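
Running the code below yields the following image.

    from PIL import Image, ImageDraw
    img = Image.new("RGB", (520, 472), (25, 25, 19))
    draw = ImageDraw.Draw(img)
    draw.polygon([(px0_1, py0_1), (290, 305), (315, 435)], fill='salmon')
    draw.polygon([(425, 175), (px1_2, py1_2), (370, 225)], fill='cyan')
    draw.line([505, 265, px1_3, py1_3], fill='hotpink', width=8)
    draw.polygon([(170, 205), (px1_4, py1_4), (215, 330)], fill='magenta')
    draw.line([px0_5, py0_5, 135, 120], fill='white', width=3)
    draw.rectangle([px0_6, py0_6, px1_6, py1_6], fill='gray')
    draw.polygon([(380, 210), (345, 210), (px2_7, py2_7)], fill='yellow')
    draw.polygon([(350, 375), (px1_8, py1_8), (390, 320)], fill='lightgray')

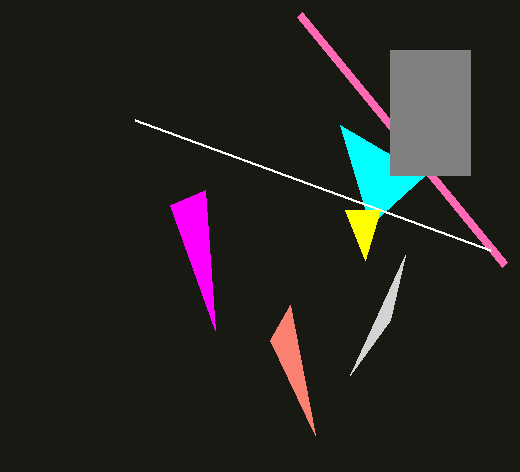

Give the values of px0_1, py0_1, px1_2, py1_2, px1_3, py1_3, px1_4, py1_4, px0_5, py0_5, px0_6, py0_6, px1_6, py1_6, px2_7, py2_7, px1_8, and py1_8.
px0_1 = 270
py0_1 = 340
px1_2 = 340
py1_2 = 125
px1_3 = 300
py1_3 = 15
px1_4 = 205
py1_4 = 190
px0_5 = 490
py0_5 = 250
px0_6 = 390
py0_6 = 50
px1_6 = 470
py1_6 = 175
px2_7 = 365
py2_7 = 260
px1_8 = 405
py1_8 = 255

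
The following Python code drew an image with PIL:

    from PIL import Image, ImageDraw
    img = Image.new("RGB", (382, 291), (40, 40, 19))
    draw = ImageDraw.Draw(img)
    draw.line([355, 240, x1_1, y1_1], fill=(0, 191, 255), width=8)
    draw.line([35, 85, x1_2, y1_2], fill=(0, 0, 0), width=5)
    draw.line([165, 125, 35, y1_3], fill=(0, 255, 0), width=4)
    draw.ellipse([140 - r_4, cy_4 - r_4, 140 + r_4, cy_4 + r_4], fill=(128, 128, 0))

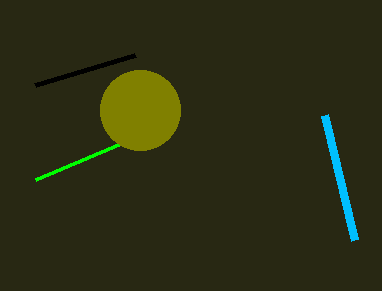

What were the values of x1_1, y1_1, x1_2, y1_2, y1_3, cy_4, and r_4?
x1_1 = 325, y1_1 = 115, x1_2 = 135, y1_2 = 55, y1_3 = 180, cy_4 = 110, r_4 = 40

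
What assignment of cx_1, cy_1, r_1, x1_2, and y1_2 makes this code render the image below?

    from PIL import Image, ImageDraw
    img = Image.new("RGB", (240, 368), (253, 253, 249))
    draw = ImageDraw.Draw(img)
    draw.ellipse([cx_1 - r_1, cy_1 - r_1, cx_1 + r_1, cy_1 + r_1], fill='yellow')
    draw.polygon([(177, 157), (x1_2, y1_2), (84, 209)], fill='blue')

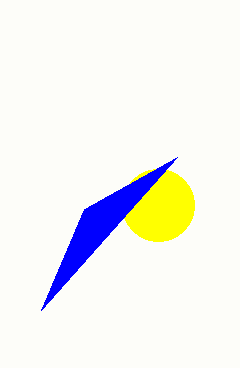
cx_1 = 158; cy_1 = 205; r_1 = 36; x1_2 = 41; y1_2 = 310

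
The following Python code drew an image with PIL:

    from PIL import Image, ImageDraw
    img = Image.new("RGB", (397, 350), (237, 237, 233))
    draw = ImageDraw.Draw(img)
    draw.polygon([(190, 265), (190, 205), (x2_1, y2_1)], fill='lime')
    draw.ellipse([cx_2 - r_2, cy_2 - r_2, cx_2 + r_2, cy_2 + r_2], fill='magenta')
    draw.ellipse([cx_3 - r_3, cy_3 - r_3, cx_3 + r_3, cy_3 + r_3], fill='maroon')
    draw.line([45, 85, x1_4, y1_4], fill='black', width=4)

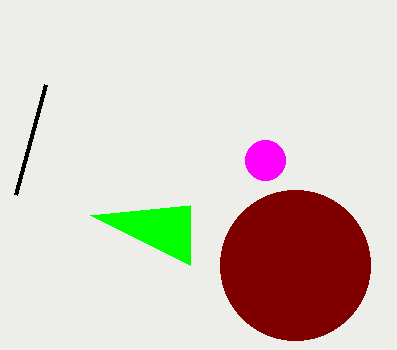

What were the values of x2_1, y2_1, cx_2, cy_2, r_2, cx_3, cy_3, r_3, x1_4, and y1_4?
x2_1 = 90
y2_1 = 215
cx_2 = 265
cy_2 = 160
r_2 = 20
cx_3 = 295
cy_3 = 265
r_3 = 75
x1_4 = 15
y1_4 = 195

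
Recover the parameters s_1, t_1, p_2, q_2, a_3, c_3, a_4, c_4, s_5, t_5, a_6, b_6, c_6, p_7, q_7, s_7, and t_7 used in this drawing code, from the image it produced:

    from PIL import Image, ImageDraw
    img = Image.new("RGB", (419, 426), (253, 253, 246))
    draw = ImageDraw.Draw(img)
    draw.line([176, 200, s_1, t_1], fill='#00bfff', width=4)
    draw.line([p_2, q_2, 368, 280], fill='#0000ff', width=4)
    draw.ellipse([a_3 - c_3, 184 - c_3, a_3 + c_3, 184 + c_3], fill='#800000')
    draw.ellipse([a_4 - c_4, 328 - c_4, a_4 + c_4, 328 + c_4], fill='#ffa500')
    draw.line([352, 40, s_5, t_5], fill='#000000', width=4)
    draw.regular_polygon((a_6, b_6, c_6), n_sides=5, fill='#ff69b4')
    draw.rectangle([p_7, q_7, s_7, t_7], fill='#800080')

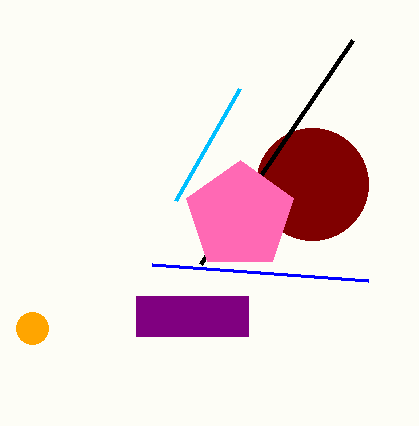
s_1 = 240
t_1 = 88
p_2 = 152
q_2 = 264
a_3 = 312
c_3 = 56
a_4 = 32
c_4 = 16
s_5 = 200
t_5 = 264
a_6 = 240
b_6 = 216
c_6 = 56
p_7 = 136
q_7 = 296
s_7 = 248
t_7 = 336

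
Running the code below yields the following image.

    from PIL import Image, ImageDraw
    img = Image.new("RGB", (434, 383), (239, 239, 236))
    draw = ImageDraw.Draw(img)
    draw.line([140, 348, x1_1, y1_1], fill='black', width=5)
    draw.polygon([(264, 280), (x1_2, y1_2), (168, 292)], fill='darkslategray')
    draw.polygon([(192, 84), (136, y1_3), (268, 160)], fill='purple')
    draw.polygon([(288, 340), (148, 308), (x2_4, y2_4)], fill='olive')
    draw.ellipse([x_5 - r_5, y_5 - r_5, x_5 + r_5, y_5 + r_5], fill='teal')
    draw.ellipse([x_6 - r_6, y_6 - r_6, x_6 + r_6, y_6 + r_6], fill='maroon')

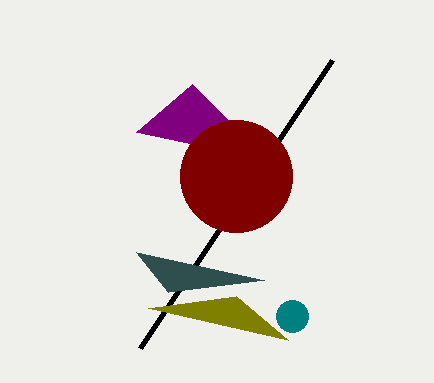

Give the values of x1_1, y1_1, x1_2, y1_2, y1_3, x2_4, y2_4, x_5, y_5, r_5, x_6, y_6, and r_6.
x1_1 = 332
y1_1 = 60
x1_2 = 136
y1_2 = 252
y1_3 = 132
x2_4 = 236
y2_4 = 296
x_5 = 292
y_5 = 316
r_5 = 16
x_6 = 236
y_6 = 176
r_6 = 56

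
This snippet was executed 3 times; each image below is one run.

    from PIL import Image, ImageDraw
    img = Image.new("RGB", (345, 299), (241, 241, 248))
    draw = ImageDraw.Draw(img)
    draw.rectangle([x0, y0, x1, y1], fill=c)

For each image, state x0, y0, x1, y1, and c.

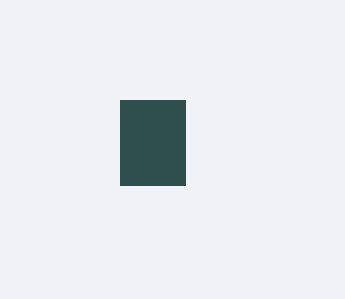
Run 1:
x0 = 120
y0 = 100
x1 = 185
y1 = 185
c = 'darkslategray'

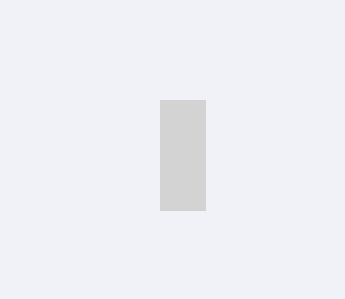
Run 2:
x0 = 160
y0 = 100
x1 = 205
y1 = 210
c = 'lightgray'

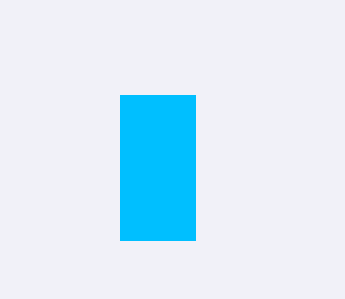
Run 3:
x0 = 120; y0 = 95; x1 = 195; y1 = 240; c = 'deepskyblue'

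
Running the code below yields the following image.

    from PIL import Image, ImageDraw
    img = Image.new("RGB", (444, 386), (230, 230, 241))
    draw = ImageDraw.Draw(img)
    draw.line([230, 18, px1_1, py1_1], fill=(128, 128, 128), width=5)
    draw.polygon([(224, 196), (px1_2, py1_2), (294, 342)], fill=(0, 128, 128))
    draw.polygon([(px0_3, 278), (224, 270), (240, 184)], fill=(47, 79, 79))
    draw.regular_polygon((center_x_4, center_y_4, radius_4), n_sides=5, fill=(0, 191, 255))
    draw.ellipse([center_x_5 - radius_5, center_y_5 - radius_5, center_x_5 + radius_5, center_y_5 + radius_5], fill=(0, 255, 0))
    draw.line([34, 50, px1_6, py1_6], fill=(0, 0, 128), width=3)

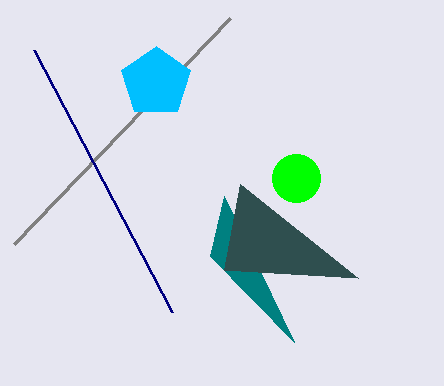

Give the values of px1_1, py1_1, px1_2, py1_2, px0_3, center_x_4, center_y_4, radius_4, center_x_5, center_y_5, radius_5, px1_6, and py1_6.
px1_1 = 14, py1_1 = 244, px1_2 = 210, py1_2 = 256, px0_3 = 358, center_x_4 = 156, center_y_4 = 82, radius_4 = 36, center_x_5 = 296, center_y_5 = 178, radius_5 = 24, px1_6 = 172, py1_6 = 312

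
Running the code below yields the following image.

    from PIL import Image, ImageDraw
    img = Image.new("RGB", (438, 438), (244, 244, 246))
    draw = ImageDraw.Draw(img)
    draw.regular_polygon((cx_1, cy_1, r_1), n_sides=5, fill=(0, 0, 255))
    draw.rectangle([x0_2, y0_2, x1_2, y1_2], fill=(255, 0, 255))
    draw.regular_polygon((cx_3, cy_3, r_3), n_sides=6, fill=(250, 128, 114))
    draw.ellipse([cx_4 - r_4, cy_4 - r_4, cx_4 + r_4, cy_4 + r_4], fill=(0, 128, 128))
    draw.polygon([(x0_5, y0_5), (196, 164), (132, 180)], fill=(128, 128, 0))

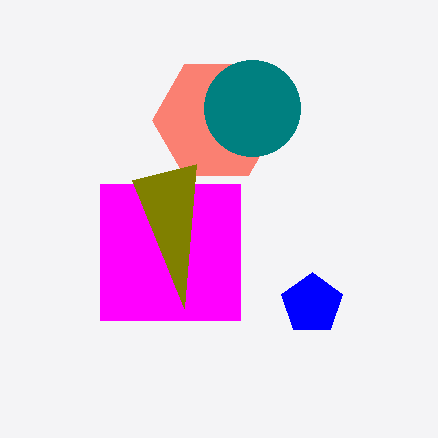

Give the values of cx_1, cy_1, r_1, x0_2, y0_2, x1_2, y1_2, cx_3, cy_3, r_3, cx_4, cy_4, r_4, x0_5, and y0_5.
cx_1 = 312
cy_1 = 304
r_1 = 32
x0_2 = 100
y0_2 = 184
x1_2 = 240
y1_2 = 320
cx_3 = 216
cy_3 = 120
r_3 = 64
cx_4 = 252
cy_4 = 108
r_4 = 48
x0_5 = 184
y0_5 = 308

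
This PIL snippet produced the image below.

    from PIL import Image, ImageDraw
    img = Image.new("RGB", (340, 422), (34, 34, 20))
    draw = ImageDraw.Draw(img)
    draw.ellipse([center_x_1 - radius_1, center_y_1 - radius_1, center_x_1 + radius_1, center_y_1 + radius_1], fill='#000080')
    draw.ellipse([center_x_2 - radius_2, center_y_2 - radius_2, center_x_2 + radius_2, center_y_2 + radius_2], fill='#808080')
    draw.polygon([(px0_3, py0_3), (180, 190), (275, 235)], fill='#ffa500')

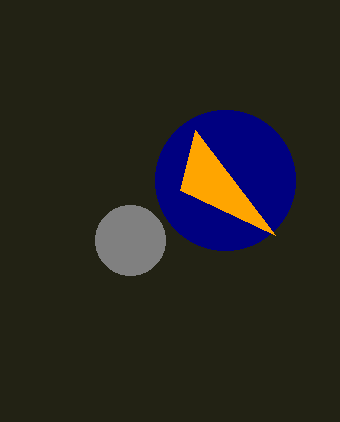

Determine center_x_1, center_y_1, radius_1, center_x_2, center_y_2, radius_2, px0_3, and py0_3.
center_x_1 = 225
center_y_1 = 180
radius_1 = 70
center_x_2 = 130
center_y_2 = 240
radius_2 = 35
px0_3 = 195
py0_3 = 130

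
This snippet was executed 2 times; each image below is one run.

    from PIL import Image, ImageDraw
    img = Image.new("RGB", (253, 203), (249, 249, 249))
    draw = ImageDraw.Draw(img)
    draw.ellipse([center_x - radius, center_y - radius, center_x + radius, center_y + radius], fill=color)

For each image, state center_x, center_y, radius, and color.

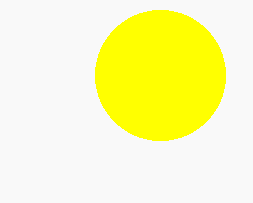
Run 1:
center_x = 160
center_y = 75
radius = 65
color = 'yellow'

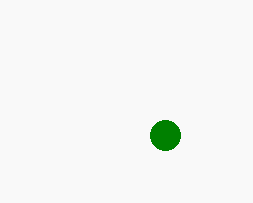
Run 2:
center_x = 165; center_y = 135; radius = 15; color = 'green'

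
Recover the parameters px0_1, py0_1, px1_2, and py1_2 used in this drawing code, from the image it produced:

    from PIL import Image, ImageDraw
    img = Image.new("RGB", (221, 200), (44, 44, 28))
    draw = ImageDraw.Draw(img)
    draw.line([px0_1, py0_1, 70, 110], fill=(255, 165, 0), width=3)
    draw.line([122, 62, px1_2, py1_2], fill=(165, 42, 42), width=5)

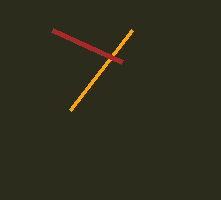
px0_1 = 132
py0_1 = 30
px1_2 = 52
py1_2 = 30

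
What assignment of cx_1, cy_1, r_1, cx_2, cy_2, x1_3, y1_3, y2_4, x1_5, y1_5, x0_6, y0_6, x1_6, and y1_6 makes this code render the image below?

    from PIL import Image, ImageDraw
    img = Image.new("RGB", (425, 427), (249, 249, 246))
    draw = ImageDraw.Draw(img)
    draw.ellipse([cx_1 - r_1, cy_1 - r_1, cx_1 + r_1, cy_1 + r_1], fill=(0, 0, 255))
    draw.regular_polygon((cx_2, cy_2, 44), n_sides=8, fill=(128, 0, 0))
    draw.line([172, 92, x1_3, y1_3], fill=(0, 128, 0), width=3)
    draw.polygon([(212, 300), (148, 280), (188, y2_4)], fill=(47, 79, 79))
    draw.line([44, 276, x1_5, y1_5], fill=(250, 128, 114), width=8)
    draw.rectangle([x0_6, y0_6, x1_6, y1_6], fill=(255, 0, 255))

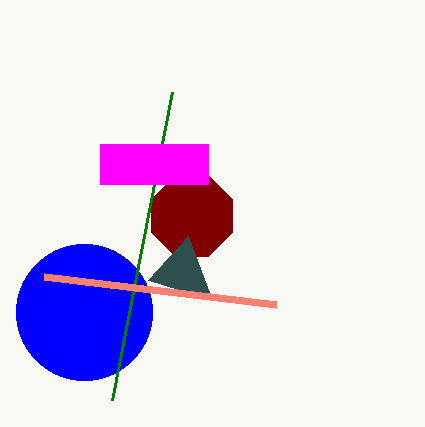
cx_1 = 84, cy_1 = 312, r_1 = 68, cx_2 = 192, cy_2 = 216, x1_3 = 112, y1_3 = 400, y2_4 = 236, x1_5 = 276, y1_5 = 304, x0_6 = 100, y0_6 = 144, x1_6 = 208, y1_6 = 184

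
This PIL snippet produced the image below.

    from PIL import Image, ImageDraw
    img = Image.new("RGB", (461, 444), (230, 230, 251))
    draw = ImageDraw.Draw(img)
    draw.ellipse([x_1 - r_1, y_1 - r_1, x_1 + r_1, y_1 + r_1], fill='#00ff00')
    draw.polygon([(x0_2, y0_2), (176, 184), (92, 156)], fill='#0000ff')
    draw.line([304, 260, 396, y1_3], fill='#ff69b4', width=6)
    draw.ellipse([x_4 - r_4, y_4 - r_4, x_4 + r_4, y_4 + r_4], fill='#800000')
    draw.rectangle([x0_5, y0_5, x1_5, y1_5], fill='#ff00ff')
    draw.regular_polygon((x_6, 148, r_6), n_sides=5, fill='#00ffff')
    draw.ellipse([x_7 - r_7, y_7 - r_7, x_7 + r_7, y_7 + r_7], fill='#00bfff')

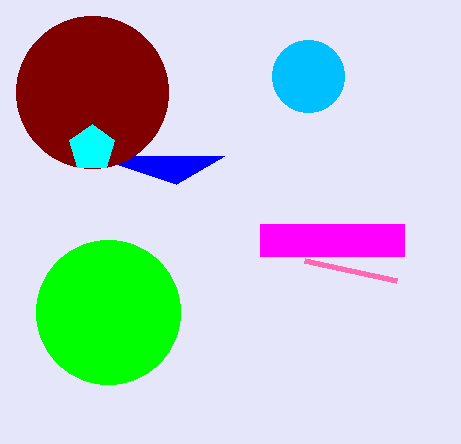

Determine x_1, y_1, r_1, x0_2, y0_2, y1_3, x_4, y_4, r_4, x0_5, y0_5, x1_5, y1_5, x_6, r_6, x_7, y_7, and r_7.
x_1 = 108, y_1 = 312, r_1 = 72, x0_2 = 224, y0_2 = 156, y1_3 = 280, x_4 = 92, y_4 = 92, r_4 = 76, x0_5 = 260, y0_5 = 224, x1_5 = 404, y1_5 = 256, x_6 = 92, r_6 = 24, x_7 = 308, y_7 = 76, r_7 = 36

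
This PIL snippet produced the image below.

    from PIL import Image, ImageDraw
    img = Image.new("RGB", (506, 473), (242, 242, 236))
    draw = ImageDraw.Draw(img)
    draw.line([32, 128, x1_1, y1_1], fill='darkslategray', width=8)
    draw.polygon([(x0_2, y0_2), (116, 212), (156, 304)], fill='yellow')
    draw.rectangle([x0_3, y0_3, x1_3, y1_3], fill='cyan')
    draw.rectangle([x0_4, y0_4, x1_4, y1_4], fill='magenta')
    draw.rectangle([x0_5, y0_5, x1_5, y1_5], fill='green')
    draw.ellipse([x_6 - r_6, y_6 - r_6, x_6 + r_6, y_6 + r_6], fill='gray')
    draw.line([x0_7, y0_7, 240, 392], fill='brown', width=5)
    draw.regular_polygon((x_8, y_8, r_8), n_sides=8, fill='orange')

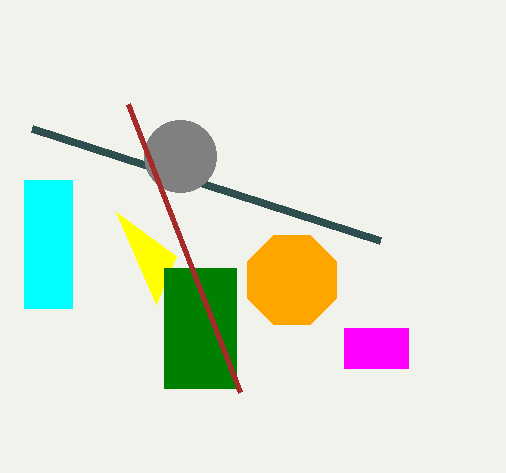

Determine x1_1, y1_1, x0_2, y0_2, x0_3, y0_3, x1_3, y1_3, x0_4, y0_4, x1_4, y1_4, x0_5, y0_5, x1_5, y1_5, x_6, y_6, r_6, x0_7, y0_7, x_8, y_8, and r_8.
x1_1 = 380
y1_1 = 240
x0_2 = 176
y0_2 = 256
x0_3 = 24
y0_3 = 180
x1_3 = 72
y1_3 = 308
x0_4 = 344
y0_4 = 328
x1_4 = 408
y1_4 = 368
x0_5 = 164
y0_5 = 268
x1_5 = 236
y1_5 = 388
x_6 = 180
y_6 = 156
r_6 = 36
x0_7 = 128
y0_7 = 104
x_8 = 292
y_8 = 280
r_8 = 48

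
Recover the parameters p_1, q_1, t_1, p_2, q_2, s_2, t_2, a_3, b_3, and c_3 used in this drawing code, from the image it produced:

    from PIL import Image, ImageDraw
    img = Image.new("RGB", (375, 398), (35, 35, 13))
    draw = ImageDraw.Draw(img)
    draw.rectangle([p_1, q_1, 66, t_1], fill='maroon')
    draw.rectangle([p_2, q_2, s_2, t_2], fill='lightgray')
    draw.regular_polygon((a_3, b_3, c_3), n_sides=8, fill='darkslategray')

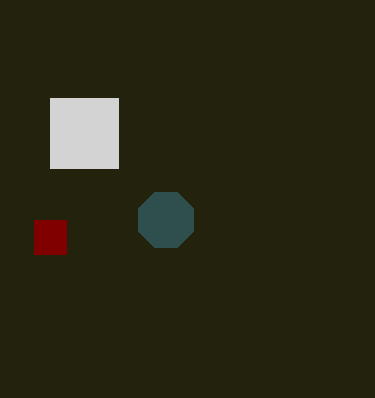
p_1 = 34; q_1 = 220; t_1 = 254; p_2 = 50; q_2 = 98; s_2 = 118; t_2 = 168; a_3 = 166; b_3 = 220; c_3 = 30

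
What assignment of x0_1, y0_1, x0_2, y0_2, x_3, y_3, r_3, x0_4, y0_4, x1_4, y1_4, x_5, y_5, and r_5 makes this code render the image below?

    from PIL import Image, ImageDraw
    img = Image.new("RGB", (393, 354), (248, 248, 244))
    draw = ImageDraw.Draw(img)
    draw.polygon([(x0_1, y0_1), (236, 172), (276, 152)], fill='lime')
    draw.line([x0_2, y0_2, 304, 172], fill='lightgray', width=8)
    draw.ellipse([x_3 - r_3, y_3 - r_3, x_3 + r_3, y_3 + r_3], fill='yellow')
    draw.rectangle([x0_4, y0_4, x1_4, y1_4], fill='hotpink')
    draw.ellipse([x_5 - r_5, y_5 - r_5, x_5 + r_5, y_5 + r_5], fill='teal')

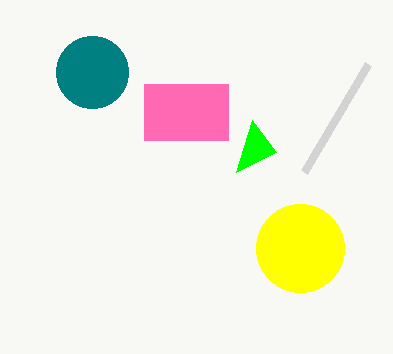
x0_1 = 252; y0_1 = 120; x0_2 = 368; y0_2 = 64; x_3 = 300; y_3 = 248; r_3 = 44; x0_4 = 144; y0_4 = 84; x1_4 = 228; y1_4 = 140; x_5 = 92; y_5 = 72; r_5 = 36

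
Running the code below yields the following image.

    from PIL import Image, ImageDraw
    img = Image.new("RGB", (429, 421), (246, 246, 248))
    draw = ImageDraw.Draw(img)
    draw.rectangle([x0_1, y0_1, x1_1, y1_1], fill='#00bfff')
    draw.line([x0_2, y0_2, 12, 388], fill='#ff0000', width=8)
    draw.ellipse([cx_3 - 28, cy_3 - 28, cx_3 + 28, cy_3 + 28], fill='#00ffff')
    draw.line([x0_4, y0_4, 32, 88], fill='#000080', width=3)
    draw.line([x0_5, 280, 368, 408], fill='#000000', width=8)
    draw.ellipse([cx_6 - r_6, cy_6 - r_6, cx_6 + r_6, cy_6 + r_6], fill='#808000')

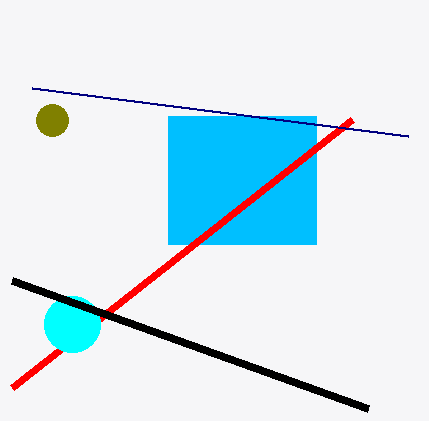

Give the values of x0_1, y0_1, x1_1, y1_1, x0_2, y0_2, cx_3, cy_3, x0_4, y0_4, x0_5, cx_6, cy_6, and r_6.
x0_1 = 168
y0_1 = 116
x1_1 = 316
y1_1 = 244
x0_2 = 352
y0_2 = 120
cx_3 = 72
cy_3 = 324
x0_4 = 408
y0_4 = 136
x0_5 = 12
cx_6 = 52
cy_6 = 120
r_6 = 16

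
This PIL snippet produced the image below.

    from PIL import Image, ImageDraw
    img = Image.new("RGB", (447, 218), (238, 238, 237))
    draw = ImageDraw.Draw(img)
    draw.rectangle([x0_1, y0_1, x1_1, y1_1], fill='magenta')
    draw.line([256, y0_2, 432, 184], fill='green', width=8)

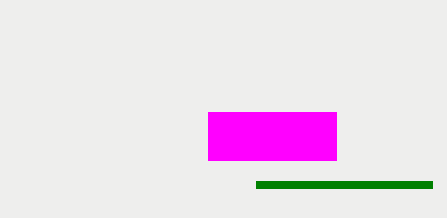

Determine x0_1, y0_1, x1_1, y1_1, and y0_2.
x0_1 = 208
y0_1 = 112
x1_1 = 336
y1_1 = 160
y0_2 = 184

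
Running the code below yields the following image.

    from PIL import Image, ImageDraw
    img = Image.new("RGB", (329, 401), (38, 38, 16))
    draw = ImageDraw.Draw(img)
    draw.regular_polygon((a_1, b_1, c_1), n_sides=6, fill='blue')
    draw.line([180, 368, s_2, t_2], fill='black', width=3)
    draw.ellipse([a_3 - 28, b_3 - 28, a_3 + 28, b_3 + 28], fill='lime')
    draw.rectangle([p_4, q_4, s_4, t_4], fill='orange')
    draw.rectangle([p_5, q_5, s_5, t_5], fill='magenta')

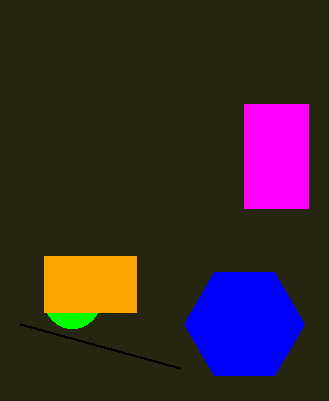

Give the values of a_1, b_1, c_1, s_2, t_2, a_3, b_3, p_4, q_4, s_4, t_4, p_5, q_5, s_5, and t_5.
a_1 = 244; b_1 = 324; c_1 = 60; s_2 = 20; t_2 = 324; a_3 = 72; b_3 = 300; p_4 = 44; q_4 = 256; s_4 = 136; t_4 = 312; p_5 = 244; q_5 = 104; s_5 = 308; t_5 = 208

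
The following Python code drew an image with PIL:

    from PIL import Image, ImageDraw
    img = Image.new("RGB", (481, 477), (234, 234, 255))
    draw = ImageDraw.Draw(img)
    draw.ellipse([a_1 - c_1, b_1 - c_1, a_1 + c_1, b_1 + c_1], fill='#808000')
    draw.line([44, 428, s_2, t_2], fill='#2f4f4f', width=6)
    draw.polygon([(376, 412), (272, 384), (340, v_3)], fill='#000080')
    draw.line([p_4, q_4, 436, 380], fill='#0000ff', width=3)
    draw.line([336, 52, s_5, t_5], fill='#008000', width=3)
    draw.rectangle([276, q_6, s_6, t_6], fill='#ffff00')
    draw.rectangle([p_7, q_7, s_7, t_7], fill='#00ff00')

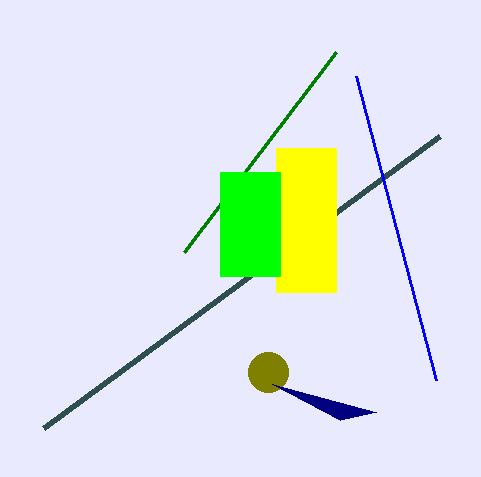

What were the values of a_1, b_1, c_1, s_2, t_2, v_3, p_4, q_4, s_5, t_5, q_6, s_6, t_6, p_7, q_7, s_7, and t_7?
a_1 = 268, b_1 = 372, c_1 = 20, s_2 = 440, t_2 = 136, v_3 = 420, p_4 = 356, q_4 = 76, s_5 = 184, t_5 = 252, q_6 = 148, s_6 = 336, t_6 = 292, p_7 = 220, q_7 = 172, s_7 = 280, t_7 = 276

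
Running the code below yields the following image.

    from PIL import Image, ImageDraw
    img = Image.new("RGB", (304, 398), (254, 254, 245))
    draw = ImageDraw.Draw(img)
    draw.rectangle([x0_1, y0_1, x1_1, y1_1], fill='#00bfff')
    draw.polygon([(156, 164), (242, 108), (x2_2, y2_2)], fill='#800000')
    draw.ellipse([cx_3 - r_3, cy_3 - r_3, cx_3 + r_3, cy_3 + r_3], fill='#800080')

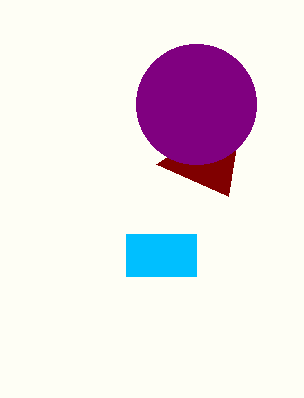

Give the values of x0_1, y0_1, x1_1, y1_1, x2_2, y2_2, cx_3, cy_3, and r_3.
x0_1 = 126
y0_1 = 234
x1_1 = 196
y1_1 = 276
x2_2 = 228
y2_2 = 196
cx_3 = 196
cy_3 = 104
r_3 = 60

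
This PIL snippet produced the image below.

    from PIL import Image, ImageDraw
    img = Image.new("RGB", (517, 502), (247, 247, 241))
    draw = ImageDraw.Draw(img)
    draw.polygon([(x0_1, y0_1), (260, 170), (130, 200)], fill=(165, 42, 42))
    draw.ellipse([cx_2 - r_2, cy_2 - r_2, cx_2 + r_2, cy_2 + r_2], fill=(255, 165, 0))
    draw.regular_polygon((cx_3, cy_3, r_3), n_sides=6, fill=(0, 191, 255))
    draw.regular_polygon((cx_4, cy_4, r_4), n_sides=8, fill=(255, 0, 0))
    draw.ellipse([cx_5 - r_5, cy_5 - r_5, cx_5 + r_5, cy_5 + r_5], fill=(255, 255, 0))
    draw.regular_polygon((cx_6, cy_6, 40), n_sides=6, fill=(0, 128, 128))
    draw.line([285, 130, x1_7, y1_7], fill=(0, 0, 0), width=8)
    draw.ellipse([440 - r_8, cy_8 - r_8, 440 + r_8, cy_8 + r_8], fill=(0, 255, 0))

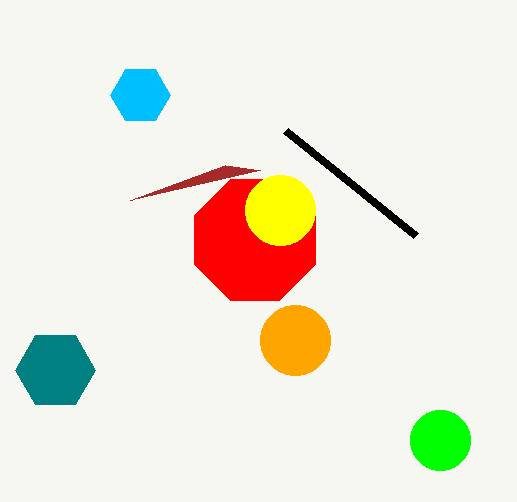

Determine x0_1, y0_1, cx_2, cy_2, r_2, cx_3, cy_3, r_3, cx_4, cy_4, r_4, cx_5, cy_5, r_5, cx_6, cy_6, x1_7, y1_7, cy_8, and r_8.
x0_1 = 225; y0_1 = 165; cx_2 = 295; cy_2 = 340; r_2 = 35; cx_3 = 140; cy_3 = 95; r_3 = 30; cx_4 = 255; cy_4 = 240; r_4 = 65; cx_5 = 280; cy_5 = 210; r_5 = 35; cx_6 = 55; cy_6 = 370; x1_7 = 415; y1_7 = 235; cy_8 = 440; r_8 = 30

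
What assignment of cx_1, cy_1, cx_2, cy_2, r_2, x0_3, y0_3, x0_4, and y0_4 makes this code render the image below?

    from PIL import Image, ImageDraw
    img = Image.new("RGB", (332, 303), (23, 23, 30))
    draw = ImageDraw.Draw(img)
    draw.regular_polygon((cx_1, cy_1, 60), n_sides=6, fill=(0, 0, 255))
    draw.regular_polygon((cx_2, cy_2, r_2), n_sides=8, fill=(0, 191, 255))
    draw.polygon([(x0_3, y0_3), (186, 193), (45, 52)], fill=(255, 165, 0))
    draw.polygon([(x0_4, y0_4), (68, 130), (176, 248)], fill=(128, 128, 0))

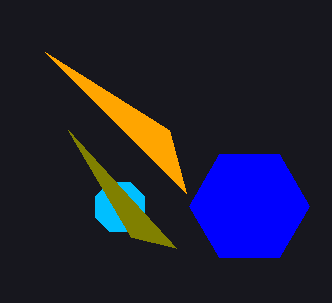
cx_1 = 249; cy_1 = 206; cx_2 = 120; cy_2 = 207; r_2 = 27; x0_3 = 169; y0_3 = 130; x0_4 = 131; y0_4 = 237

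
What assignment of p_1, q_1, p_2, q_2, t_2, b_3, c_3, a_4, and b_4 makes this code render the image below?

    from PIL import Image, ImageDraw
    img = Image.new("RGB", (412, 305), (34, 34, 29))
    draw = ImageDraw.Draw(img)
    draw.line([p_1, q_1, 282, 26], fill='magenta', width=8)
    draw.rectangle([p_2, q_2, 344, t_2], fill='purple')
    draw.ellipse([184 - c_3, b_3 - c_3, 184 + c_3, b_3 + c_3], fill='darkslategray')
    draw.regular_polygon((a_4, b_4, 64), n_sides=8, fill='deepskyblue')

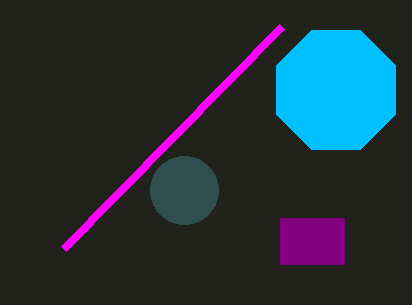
p_1 = 64
q_1 = 248
p_2 = 280
q_2 = 218
t_2 = 264
b_3 = 190
c_3 = 34
a_4 = 336
b_4 = 90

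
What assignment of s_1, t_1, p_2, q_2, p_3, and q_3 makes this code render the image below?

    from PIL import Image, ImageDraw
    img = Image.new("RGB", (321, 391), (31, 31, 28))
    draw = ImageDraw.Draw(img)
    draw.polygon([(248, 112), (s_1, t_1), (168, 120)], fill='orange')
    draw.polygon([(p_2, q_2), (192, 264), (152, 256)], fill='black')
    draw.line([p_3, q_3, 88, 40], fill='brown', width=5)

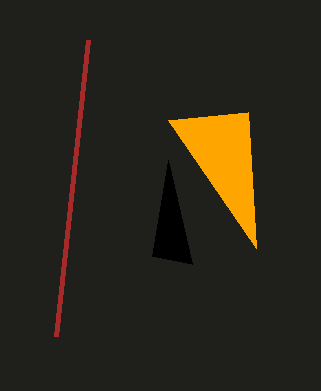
s_1 = 256; t_1 = 248; p_2 = 168; q_2 = 160; p_3 = 56; q_3 = 336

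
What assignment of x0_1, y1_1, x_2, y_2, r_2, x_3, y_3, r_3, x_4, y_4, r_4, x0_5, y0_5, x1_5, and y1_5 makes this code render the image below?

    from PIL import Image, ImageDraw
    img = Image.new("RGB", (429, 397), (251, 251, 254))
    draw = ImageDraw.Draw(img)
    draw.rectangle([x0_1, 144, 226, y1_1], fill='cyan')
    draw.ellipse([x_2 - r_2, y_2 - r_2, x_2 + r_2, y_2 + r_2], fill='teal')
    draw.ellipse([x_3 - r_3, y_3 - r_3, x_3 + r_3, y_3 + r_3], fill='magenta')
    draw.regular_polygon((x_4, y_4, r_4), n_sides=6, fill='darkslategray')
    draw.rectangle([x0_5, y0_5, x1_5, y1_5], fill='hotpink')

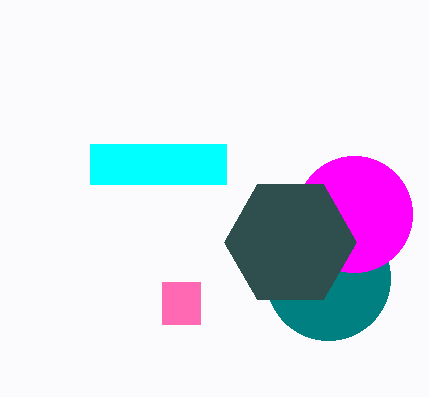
x0_1 = 90; y1_1 = 184; x_2 = 328; y_2 = 278; r_2 = 62; x_3 = 354; y_3 = 214; r_3 = 58; x_4 = 290; y_4 = 242; r_4 = 66; x0_5 = 162; y0_5 = 282; x1_5 = 200; y1_5 = 324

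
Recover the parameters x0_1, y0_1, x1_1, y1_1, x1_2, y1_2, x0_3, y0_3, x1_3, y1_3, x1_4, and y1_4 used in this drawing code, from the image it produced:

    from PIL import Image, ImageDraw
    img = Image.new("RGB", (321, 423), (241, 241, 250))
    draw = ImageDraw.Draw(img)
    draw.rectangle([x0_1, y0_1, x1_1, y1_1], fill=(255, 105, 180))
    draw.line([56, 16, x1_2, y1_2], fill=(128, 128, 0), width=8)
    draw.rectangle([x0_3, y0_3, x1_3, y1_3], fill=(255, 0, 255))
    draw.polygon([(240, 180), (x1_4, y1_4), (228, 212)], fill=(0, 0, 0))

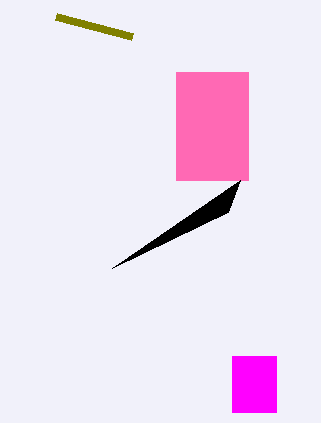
x0_1 = 176, y0_1 = 72, x1_1 = 248, y1_1 = 180, x1_2 = 132, y1_2 = 36, x0_3 = 232, y0_3 = 356, x1_3 = 276, y1_3 = 412, x1_4 = 112, y1_4 = 268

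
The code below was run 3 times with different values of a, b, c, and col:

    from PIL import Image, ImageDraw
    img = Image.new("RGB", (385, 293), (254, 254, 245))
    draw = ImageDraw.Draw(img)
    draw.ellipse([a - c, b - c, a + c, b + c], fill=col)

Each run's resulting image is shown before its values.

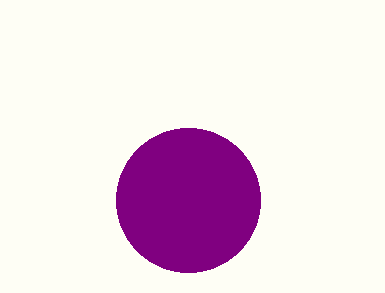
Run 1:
a = 188; b = 200; c = 72; col = 'purple'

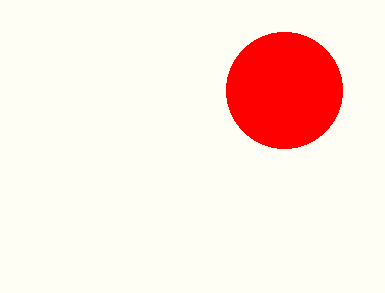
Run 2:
a = 284, b = 90, c = 58, col = 'red'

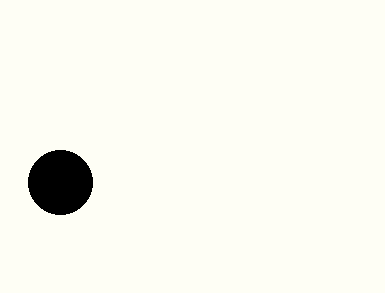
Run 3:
a = 60, b = 182, c = 32, col = 'black'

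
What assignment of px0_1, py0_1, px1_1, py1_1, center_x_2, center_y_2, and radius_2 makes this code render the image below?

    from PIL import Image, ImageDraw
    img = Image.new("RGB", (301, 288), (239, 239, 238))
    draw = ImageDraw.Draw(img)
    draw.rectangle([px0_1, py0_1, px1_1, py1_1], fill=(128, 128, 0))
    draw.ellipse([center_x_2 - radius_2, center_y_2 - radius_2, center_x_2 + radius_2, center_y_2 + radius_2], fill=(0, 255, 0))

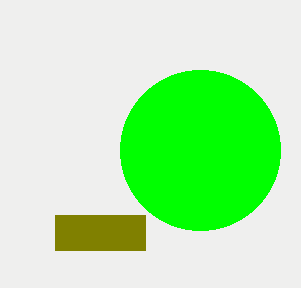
px0_1 = 55, py0_1 = 215, px1_1 = 145, py1_1 = 250, center_x_2 = 200, center_y_2 = 150, radius_2 = 80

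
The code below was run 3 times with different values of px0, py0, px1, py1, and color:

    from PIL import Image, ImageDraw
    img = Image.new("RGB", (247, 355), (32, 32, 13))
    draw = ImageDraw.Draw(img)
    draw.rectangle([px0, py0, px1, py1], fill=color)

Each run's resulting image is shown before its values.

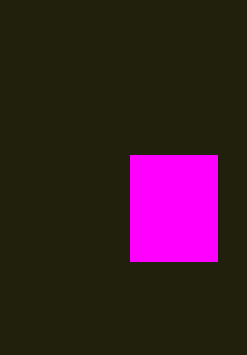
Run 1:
px0 = 130
py0 = 155
px1 = 217
py1 = 261
color = 'magenta'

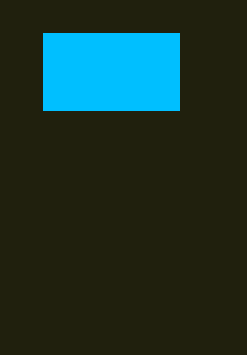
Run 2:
px0 = 43; py0 = 33; px1 = 179; py1 = 110; color = 'deepskyblue'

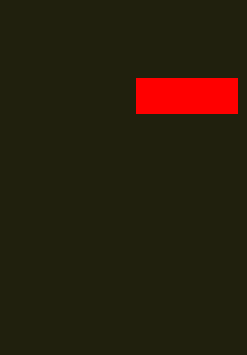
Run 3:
px0 = 136
py0 = 78
px1 = 237
py1 = 113
color = 'red'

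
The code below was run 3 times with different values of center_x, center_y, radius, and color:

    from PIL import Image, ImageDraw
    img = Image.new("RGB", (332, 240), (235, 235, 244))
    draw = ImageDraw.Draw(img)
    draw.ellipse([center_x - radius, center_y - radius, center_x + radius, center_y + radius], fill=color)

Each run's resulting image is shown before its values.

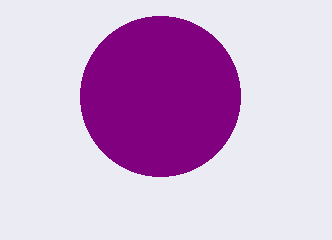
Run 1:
center_x = 160
center_y = 96
radius = 80
color = 'purple'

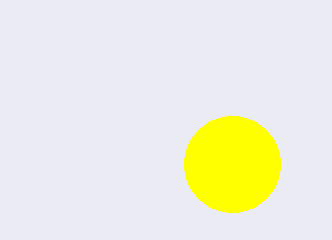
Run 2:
center_x = 232; center_y = 164; radius = 48; color = 'yellow'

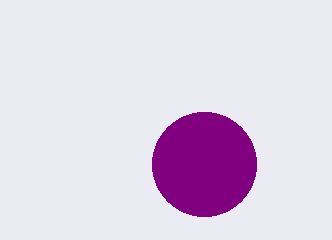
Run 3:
center_x = 204
center_y = 164
radius = 52
color = 'purple'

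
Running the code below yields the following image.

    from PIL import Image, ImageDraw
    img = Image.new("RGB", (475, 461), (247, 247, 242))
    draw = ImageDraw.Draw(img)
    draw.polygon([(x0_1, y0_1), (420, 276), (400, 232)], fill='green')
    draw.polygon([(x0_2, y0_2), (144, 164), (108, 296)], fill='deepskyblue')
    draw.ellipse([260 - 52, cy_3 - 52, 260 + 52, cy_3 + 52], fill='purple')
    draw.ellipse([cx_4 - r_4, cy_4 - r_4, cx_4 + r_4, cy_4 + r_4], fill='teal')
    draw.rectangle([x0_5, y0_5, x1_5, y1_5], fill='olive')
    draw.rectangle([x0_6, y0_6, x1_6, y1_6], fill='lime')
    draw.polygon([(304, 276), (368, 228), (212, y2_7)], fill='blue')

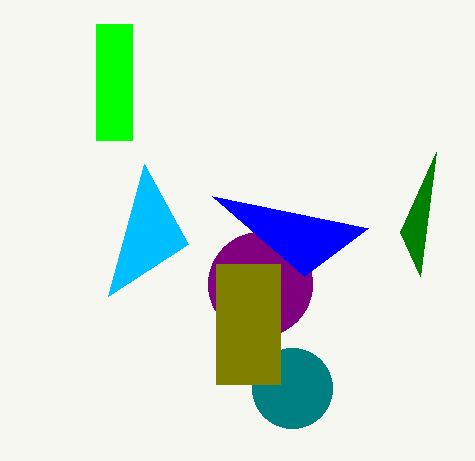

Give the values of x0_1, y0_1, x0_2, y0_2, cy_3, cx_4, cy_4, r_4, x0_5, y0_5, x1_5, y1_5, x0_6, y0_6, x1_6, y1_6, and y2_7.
x0_1 = 436
y0_1 = 152
x0_2 = 188
y0_2 = 244
cy_3 = 284
cx_4 = 292
cy_4 = 388
r_4 = 40
x0_5 = 216
y0_5 = 264
x1_5 = 280
y1_5 = 384
x0_6 = 96
y0_6 = 24
x1_6 = 132
y1_6 = 140
y2_7 = 196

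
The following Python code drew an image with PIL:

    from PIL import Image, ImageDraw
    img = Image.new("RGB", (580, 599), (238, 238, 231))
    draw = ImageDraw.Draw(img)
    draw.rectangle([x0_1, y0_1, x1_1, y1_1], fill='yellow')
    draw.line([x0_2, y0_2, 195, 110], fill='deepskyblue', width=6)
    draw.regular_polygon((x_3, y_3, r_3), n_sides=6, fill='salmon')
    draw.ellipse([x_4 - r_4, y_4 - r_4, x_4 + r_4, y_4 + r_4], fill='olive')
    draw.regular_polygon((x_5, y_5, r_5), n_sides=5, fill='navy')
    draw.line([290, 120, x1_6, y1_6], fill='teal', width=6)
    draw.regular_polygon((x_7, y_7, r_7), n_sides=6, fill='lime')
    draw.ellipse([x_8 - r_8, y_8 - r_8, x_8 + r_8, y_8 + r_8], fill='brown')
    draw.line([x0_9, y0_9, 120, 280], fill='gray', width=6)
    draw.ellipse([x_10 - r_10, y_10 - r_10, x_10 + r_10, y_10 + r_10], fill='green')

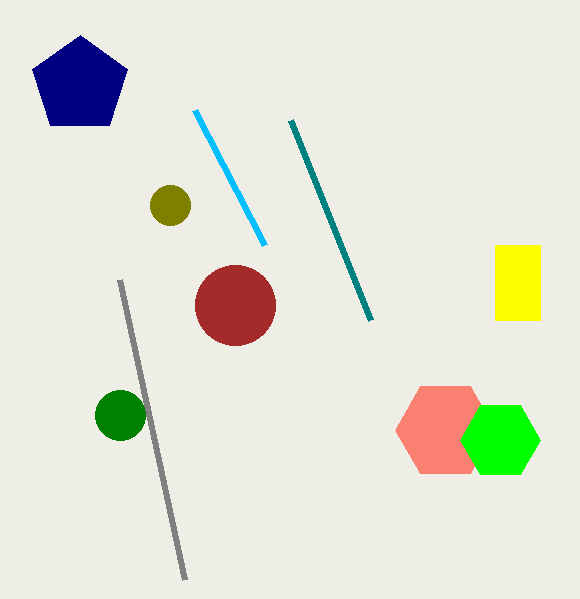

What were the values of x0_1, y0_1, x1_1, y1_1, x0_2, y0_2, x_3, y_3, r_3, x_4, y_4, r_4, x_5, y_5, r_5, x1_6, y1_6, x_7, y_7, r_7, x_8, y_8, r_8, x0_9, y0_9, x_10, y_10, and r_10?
x0_1 = 495; y0_1 = 245; x1_1 = 540; y1_1 = 320; x0_2 = 265; y0_2 = 245; x_3 = 445; y_3 = 430; r_3 = 50; x_4 = 170; y_4 = 205; r_4 = 20; x_5 = 80; y_5 = 85; r_5 = 50; x1_6 = 370; y1_6 = 320; x_7 = 500; y_7 = 440; r_7 = 40; x_8 = 235; y_8 = 305; r_8 = 40; x0_9 = 185; y0_9 = 580; x_10 = 120; y_10 = 415; r_10 = 25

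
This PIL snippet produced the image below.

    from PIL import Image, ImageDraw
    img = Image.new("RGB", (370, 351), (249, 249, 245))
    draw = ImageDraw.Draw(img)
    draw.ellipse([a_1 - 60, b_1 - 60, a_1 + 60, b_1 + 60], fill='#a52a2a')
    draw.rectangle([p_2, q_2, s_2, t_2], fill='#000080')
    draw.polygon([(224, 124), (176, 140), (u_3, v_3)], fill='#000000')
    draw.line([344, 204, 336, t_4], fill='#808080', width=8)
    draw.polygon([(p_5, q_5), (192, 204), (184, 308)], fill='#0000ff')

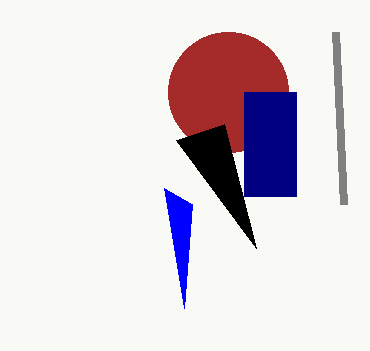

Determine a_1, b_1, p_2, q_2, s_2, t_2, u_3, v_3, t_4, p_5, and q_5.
a_1 = 228; b_1 = 92; p_2 = 244; q_2 = 92; s_2 = 296; t_2 = 196; u_3 = 256; v_3 = 248; t_4 = 32; p_5 = 164; q_5 = 188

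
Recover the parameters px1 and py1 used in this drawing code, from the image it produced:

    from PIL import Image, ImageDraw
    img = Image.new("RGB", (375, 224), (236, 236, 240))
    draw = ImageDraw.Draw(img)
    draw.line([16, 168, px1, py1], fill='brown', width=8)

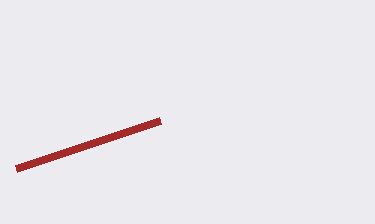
px1 = 160; py1 = 120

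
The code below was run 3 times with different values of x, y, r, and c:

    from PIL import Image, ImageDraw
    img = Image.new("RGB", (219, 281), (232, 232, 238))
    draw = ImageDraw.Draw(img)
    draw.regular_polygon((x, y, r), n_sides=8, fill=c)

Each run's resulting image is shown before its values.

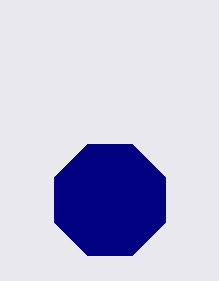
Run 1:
x = 110; y = 200; r = 60; c = 'navy'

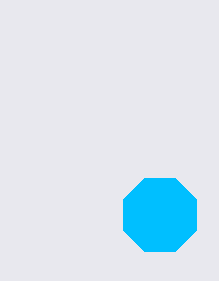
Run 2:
x = 160, y = 215, r = 40, c = 'deepskyblue'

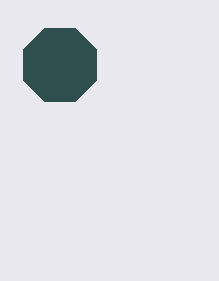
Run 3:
x = 60; y = 65; r = 40; c = 'darkslategray'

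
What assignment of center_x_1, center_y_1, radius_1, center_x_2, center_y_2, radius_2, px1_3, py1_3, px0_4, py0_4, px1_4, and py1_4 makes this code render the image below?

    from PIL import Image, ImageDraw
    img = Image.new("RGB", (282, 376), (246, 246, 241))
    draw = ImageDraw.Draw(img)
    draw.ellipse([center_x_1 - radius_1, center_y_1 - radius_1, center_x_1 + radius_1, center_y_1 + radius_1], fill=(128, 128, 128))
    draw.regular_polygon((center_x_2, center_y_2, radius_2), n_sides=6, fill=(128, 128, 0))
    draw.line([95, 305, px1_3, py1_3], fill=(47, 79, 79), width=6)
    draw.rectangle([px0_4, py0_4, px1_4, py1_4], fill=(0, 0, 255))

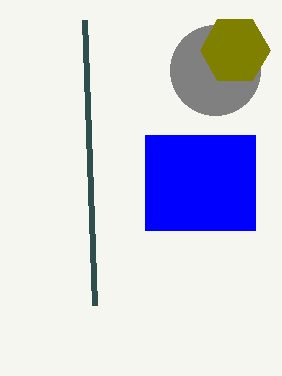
center_x_1 = 215; center_y_1 = 70; radius_1 = 45; center_x_2 = 235; center_y_2 = 50; radius_2 = 35; px1_3 = 85; py1_3 = 20; px0_4 = 145; py0_4 = 135; px1_4 = 255; py1_4 = 230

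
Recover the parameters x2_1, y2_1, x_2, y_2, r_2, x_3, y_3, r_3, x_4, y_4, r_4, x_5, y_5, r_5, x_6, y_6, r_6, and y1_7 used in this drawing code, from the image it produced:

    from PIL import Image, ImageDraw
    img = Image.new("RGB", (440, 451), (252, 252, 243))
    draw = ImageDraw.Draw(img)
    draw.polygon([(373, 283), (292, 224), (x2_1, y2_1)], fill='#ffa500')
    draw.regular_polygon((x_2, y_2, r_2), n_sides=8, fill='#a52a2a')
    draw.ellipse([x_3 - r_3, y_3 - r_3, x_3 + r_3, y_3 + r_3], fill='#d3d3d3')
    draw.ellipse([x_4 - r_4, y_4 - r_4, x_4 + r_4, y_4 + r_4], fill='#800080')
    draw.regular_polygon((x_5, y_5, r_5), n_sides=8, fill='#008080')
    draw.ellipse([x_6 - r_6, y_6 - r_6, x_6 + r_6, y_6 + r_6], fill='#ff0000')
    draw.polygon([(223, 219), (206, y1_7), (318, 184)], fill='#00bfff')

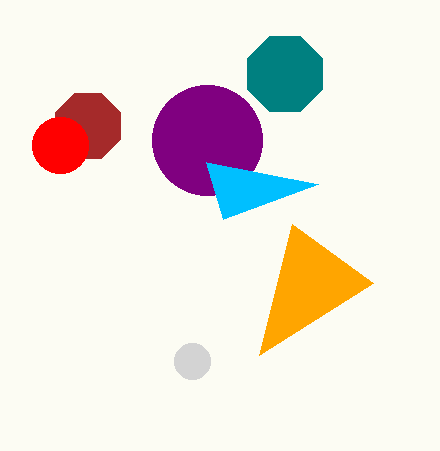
x2_1 = 259, y2_1 = 355, x_2 = 88, y_2 = 126, r_2 = 35, x_3 = 192, y_3 = 361, r_3 = 18, x_4 = 207, y_4 = 140, r_4 = 55, x_5 = 285, y_5 = 74, r_5 = 41, x_6 = 60, y_6 = 145, r_6 = 28, y1_7 = 162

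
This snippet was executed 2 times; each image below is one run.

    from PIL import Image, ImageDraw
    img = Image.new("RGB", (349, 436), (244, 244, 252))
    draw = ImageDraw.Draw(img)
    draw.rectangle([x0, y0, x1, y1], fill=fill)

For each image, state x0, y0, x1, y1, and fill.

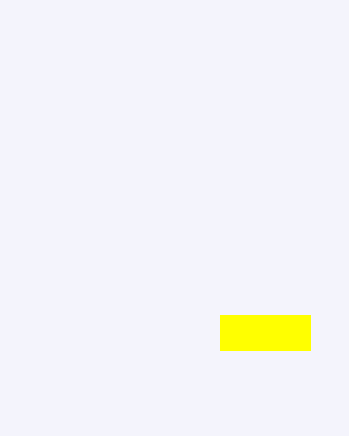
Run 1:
x0 = 220
y0 = 315
x1 = 310
y1 = 350
fill = 'yellow'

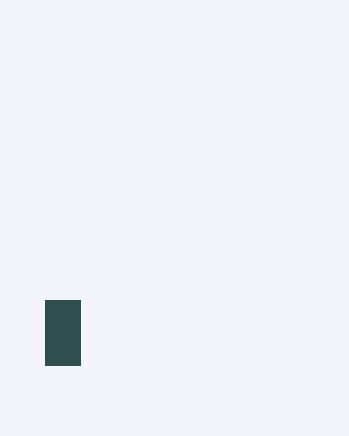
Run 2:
x0 = 45, y0 = 300, x1 = 80, y1 = 365, fill = 'darkslategray'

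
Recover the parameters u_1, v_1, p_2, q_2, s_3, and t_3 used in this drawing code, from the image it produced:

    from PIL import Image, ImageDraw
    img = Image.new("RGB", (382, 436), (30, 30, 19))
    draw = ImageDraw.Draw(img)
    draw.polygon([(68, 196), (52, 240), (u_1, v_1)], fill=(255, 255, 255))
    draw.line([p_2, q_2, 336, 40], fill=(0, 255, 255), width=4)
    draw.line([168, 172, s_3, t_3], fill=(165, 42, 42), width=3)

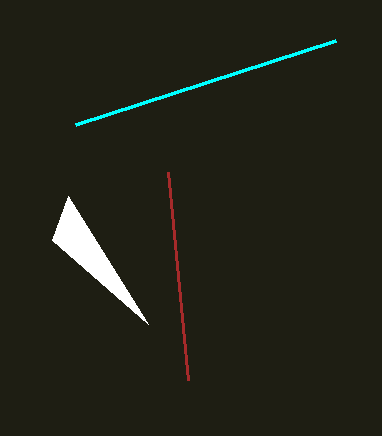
u_1 = 148; v_1 = 324; p_2 = 76; q_2 = 124; s_3 = 188; t_3 = 380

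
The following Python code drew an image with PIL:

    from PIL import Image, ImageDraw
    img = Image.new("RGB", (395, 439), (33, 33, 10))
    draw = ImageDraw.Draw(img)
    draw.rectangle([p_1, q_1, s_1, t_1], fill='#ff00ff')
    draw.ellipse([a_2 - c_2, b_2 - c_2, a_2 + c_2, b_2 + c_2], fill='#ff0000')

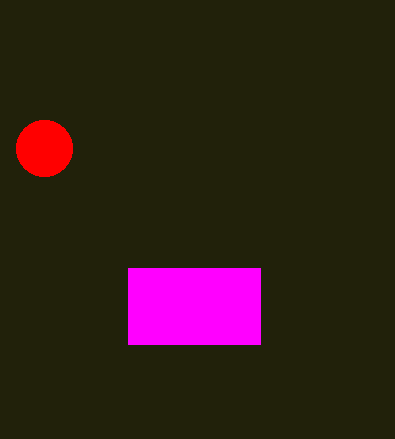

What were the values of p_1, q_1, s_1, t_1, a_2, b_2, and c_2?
p_1 = 128; q_1 = 268; s_1 = 260; t_1 = 344; a_2 = 44; b_2 = 148; c_2 = 28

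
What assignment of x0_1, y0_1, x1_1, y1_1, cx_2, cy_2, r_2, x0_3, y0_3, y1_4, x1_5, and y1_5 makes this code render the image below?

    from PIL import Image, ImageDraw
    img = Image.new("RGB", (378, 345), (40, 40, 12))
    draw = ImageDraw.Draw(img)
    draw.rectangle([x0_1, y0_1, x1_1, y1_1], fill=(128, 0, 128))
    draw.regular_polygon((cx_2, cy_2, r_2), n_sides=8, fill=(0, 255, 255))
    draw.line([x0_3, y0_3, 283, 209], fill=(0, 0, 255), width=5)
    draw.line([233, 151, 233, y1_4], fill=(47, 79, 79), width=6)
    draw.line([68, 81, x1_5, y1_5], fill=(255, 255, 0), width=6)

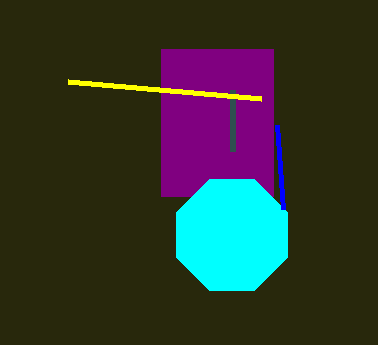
x0_1 = 161
y0_1 = 49
x1_1 = 273
y1_1 = 196
cx_2 = 232
cy_2 = 235
r_2 = 60
x0_3 = 277
y0_3 = 125
y1_4 = 90
x1_5 = 261
y1_5 = 98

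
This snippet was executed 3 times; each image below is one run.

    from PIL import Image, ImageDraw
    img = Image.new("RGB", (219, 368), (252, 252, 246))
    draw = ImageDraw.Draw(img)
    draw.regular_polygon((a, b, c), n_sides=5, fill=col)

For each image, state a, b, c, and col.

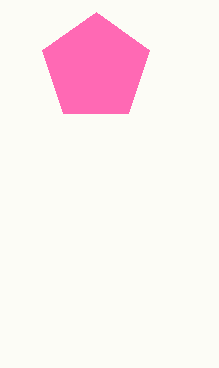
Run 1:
a = 96, b = 68, c = 56, col = 'hotpink'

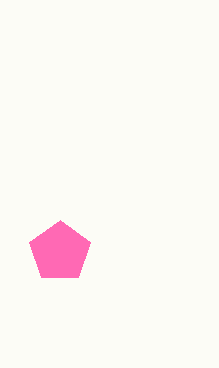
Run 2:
a = 60, b = 252, c = 32, col = 'hotpink'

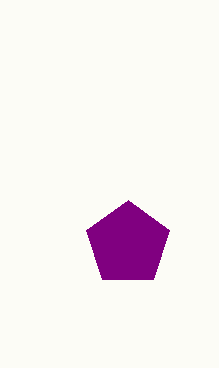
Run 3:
a = 128; b = 244; c = 44; col = 'purple'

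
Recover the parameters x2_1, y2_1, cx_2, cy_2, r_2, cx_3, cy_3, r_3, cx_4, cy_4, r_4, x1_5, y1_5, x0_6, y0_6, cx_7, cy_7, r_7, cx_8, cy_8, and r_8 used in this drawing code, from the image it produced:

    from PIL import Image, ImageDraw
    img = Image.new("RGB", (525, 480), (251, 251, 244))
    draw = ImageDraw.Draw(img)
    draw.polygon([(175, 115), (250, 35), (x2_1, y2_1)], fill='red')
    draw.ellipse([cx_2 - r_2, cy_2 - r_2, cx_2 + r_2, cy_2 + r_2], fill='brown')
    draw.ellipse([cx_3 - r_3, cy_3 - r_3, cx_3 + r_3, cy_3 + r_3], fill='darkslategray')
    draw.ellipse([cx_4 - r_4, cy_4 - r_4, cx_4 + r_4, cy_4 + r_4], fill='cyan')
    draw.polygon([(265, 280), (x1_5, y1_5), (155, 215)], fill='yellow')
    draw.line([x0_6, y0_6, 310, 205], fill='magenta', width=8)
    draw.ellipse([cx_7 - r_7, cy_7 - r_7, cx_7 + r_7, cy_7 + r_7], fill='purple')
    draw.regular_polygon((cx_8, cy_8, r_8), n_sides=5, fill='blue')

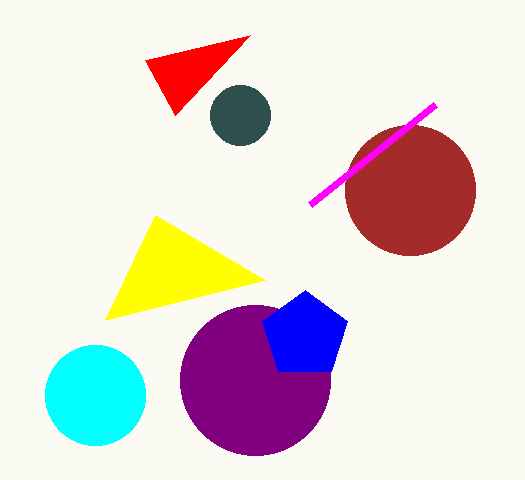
x2_1 = 145, y2_1 = 60, cx_2 = 410, cy_2 = 190, r_2 = 65, cx_3 = 240, cy_3 = 115, r_3 = 30, cx_4 = 95, cy_4 = 395, r_4 = 50, x1_5 = 105, y1_5 = 320, x0_6 = 435, y0_6 = 105, cx_7 = 255, cy_7 = 380, r_7 = 75, cx_8 = 305, cy_8 = 335, r_8 = 45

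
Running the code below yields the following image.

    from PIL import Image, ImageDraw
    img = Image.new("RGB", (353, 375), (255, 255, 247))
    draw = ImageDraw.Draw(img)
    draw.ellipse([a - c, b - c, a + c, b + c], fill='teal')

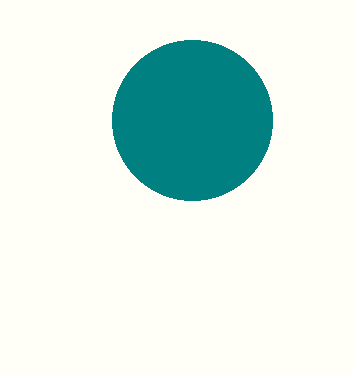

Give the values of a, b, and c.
a = 192; b = 120; c = 80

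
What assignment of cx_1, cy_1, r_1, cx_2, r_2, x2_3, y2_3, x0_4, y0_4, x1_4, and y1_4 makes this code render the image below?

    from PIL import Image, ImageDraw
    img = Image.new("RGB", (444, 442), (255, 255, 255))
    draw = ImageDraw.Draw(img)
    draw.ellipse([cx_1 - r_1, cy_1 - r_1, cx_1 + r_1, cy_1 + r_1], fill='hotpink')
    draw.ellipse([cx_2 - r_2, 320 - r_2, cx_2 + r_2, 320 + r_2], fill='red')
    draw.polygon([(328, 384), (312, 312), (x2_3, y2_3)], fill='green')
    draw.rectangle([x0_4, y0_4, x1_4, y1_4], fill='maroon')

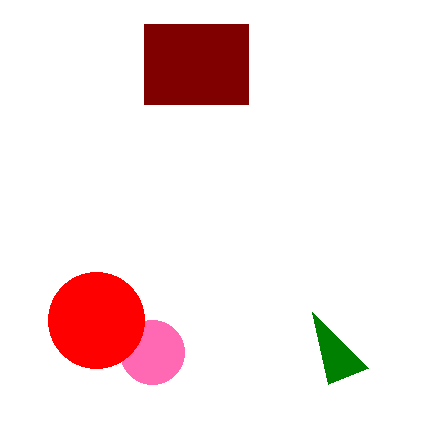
cx_1 = 152
cy_1 = 352
r_1 = 32
cx_2 = 96
r_2 = 48
x2_3 = 368
y2_3 = 368
x0_4 = 144
y0_4 = 24
x1_4 = 248
y1_4 = 104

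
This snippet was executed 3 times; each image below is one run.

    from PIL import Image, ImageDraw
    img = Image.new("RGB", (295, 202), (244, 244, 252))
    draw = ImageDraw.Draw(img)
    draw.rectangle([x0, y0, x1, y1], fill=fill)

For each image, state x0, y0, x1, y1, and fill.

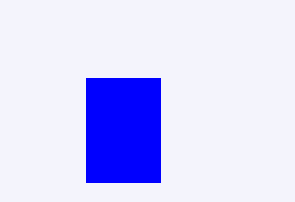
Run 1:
x0 = 86
y0 = 78
x1 = 160
y1 = 182
fill = 'blue'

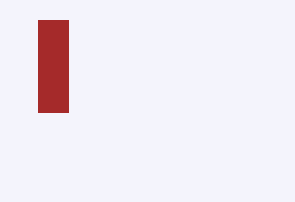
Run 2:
x0 = 38; y0 = 20; x1 = 68; y1 = 112; fill = 'brown'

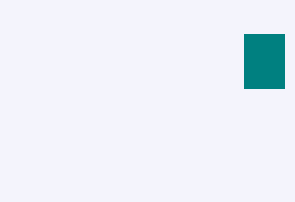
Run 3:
x0 = 244; y0 = 34; x1 = 284; y1 = 88; fill = 'teal'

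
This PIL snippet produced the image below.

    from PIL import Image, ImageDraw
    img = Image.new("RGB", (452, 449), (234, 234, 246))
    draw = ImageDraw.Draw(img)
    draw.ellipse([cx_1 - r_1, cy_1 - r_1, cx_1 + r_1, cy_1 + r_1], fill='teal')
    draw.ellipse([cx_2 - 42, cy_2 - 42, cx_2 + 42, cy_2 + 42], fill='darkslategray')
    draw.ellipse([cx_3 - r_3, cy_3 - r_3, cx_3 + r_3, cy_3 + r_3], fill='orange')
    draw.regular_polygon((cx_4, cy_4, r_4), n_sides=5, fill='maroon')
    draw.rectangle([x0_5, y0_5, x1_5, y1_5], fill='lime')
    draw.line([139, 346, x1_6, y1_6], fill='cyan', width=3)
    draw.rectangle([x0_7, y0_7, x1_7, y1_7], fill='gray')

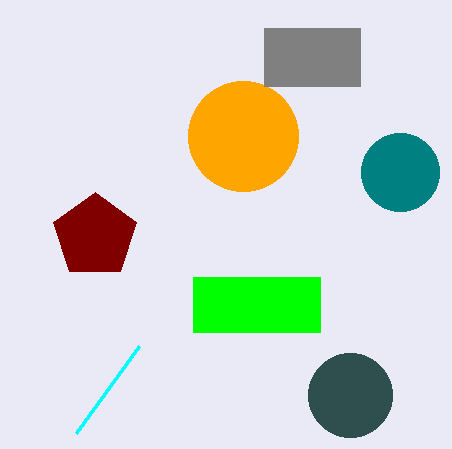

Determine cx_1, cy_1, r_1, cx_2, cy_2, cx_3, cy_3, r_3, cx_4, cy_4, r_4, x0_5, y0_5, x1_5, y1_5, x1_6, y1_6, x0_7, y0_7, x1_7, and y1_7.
cx_1 = 400, cy_1 = 172, r_1 = 39, cx_2 = 350, cy_2 = 395, cx_3 = 243, cy_3 = 136, r_3 = 55, cx_4 = 95, cy_4 = 236, r_4 = 44, x0_5 = 193, y0_5 = 277, x1_5 = 320, y1_5 = 332, x1_6 = 76, y1_6 = 433, x0_7 = 264, y0_7 = 28, x1_7 = 360, y1_7 = 86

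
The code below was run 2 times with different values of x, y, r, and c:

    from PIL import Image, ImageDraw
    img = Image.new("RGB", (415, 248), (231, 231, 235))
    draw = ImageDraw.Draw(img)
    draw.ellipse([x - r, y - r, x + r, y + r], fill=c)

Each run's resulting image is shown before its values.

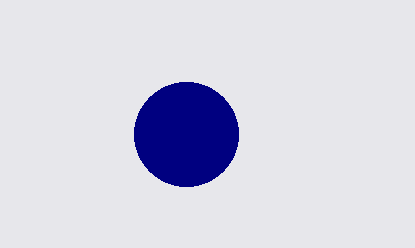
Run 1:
x = 186; y = 134; r = 52; c = 'navy'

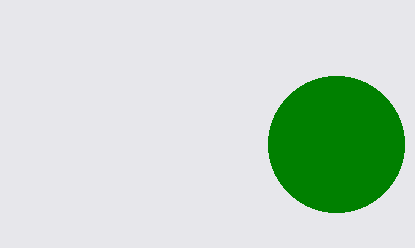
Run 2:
x = 336; y = 144; r = 68; c = 'green'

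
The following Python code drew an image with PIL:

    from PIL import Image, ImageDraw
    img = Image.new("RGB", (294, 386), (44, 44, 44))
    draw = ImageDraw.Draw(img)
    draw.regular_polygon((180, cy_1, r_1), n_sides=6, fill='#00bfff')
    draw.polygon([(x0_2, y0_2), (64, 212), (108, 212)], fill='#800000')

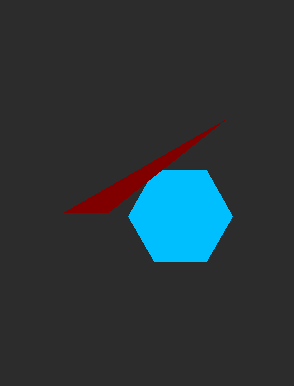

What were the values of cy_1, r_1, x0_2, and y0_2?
cy_1 = 216, r_1 = 52, x0_2 = 224, y0_2 = 120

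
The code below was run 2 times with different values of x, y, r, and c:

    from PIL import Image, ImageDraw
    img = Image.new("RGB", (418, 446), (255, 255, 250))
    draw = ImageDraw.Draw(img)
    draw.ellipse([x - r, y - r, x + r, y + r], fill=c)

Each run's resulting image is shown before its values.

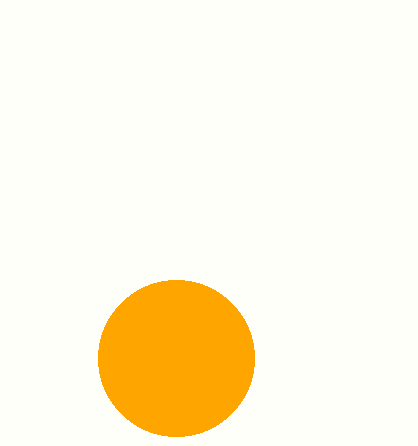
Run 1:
x = 176; y = 358; r = 78; c = 'orange'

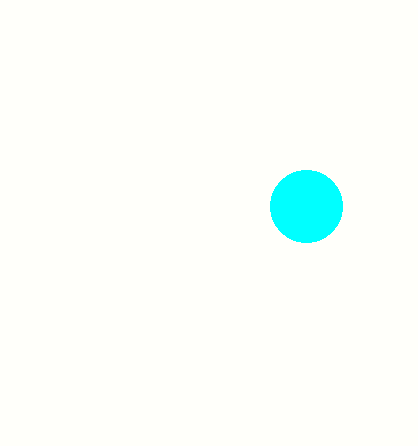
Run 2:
x = 306; y = 206; r = 36; c = 'cyan'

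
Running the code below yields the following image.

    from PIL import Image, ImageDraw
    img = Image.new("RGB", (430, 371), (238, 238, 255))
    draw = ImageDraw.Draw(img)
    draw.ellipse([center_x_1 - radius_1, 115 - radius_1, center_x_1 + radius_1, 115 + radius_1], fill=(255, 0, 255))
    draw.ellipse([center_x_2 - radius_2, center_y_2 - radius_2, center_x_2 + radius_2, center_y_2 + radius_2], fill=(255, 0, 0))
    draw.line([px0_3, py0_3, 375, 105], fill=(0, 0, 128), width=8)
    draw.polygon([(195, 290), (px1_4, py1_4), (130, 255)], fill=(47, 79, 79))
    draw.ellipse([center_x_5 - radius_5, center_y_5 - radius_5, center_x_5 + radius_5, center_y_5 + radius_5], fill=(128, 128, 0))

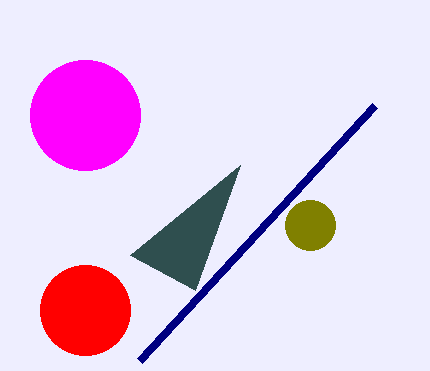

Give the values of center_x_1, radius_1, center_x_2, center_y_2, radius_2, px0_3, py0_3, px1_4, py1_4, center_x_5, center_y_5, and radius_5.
center_x_1 = 85, radius_1 = 55, center_x_2 = 85, center_y_2 = 310, radius_2 = 45, px0_3 = 140, py0_3 = 360, px1_4 = 240, py1_4 = 165, center_x_5 = 310, center_y_5 = 225, radius_5 = 25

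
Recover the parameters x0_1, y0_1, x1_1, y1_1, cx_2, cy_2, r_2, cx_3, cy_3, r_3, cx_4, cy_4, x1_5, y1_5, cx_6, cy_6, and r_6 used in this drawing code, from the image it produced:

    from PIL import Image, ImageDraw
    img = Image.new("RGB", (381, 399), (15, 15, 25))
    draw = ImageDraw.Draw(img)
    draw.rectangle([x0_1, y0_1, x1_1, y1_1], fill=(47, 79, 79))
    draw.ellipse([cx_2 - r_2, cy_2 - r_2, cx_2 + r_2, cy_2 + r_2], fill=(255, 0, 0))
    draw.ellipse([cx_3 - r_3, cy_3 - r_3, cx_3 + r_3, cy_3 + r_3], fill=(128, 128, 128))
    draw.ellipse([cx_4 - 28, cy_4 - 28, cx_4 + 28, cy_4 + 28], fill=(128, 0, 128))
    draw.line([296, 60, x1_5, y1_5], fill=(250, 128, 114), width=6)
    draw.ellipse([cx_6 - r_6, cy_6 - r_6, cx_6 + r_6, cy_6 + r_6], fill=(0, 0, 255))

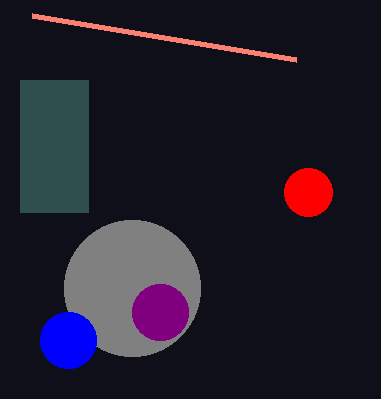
x0_1 = 20
y0_1 = 80
x1_1 = 88
y1_1 = 212
cx_2 = 308
cy_2 = 192
r_2 = 24
cx_3 = 132
cy_3 = 288
r_3 = 68
cx_4 = 160
cy_4 = 312
x1_5 = 32
y1_5 = 16
cx_6 = 68
cy_6 = 340
r_6 = 28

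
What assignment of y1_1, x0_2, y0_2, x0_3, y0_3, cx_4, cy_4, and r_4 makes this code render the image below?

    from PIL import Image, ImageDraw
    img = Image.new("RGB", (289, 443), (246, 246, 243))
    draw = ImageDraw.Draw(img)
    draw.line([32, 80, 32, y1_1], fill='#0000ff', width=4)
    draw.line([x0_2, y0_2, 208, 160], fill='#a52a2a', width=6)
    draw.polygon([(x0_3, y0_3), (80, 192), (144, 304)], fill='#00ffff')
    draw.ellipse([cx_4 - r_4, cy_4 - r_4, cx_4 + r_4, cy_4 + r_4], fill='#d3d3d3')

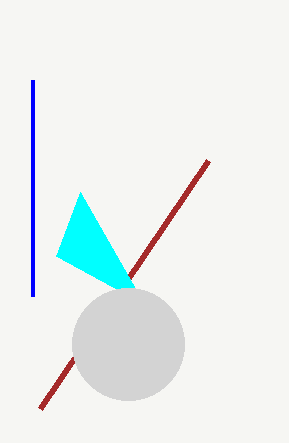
y1_1 = 296, x0_2 = 40, y0_2 = 408, x0_3 = 56, y0_3 = 256, cx_4 = 128, cy_4 = 344, r_4 = 56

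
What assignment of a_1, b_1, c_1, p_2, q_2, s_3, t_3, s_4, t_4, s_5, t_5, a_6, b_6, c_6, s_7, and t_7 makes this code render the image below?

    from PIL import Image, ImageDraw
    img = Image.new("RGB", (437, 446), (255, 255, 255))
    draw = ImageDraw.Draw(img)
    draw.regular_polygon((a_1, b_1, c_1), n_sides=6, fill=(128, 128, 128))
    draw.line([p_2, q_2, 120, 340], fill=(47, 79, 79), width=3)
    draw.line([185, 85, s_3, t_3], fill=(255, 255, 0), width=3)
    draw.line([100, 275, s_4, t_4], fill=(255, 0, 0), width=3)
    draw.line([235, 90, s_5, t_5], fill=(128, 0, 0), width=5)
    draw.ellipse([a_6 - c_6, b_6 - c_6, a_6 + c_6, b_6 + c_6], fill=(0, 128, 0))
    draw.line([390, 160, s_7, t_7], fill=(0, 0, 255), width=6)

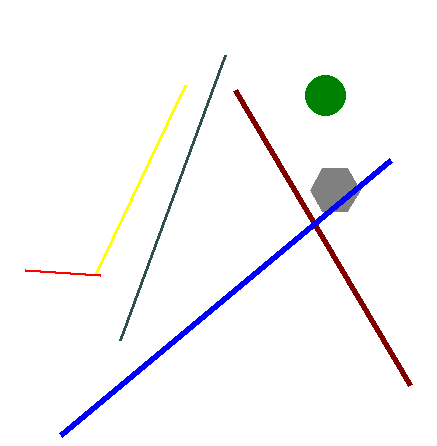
a_1 = 335, b_1 = 190, c_1 = 25, p_2 = 225, q_2 = 55, s_3 = 95, t_3 = 275, s_4 = 25, t_4 = 270, s_5 = 410, t_5 = 385, a_6 = 325, b_6 = 95, c_6 = 20, s_7 = 60, t_7 = 435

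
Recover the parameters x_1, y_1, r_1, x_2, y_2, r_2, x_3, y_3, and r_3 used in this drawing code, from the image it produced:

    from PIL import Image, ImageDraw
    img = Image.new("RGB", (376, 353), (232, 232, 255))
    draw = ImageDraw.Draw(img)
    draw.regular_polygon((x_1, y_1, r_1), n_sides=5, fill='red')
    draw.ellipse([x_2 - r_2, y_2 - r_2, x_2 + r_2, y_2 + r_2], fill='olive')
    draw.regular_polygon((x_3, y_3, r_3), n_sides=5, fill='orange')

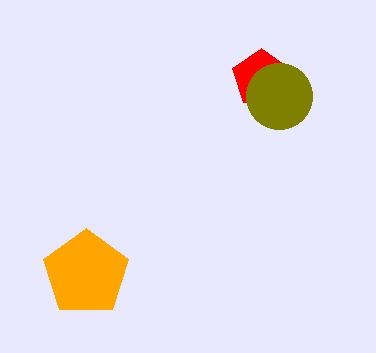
x_1 = 261; y_1 = 78; r_1 = 30; x_2 = 279; y_2 = 96; r_2 = 33; x_3 = 86; y_3 = 273; r_3 = 45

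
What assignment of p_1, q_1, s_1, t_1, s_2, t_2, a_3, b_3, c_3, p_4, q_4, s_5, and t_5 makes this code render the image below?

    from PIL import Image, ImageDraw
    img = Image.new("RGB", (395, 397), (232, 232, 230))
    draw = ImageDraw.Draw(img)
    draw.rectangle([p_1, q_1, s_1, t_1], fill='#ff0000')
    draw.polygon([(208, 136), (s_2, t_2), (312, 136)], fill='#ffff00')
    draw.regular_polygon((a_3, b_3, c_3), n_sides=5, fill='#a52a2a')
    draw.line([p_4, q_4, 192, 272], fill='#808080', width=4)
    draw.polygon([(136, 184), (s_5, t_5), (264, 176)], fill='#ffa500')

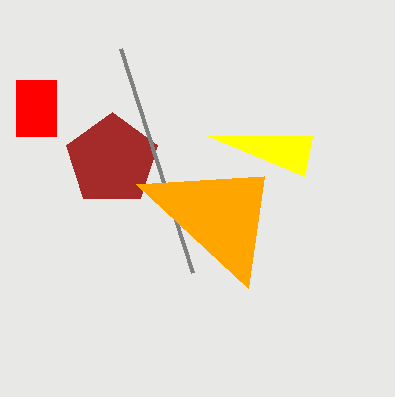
p_1 = 16, q_1 = 80, s_1 = 56, t_1 = 136, s_2 = 304, t_2 = 176, a_3 = 112, b_3 = 160, c_3 = 48, p_4 = 120, q_4 = 48, s_5 = 248, t_5 = 288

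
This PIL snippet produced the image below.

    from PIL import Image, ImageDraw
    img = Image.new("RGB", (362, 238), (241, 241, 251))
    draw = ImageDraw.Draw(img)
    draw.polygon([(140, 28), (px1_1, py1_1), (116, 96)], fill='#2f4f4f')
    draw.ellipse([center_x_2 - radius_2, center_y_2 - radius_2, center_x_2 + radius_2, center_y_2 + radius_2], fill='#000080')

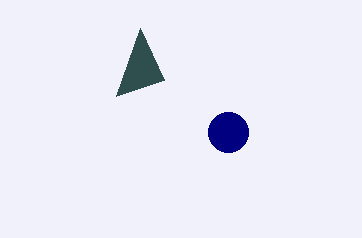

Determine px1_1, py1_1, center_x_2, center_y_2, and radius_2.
px1_1 = 164, py1_1 = 80, center_x_2 = 228, center_y_2 = 132, radius_2 = 20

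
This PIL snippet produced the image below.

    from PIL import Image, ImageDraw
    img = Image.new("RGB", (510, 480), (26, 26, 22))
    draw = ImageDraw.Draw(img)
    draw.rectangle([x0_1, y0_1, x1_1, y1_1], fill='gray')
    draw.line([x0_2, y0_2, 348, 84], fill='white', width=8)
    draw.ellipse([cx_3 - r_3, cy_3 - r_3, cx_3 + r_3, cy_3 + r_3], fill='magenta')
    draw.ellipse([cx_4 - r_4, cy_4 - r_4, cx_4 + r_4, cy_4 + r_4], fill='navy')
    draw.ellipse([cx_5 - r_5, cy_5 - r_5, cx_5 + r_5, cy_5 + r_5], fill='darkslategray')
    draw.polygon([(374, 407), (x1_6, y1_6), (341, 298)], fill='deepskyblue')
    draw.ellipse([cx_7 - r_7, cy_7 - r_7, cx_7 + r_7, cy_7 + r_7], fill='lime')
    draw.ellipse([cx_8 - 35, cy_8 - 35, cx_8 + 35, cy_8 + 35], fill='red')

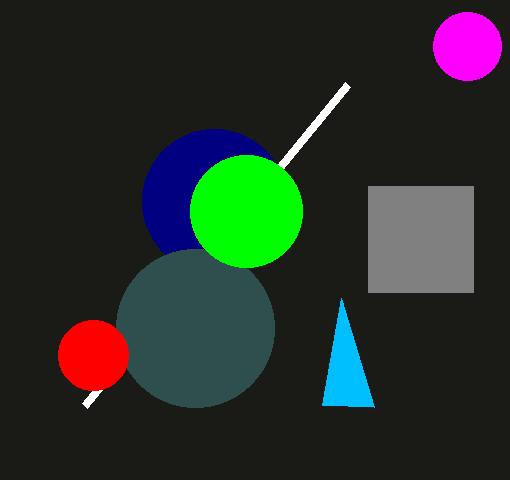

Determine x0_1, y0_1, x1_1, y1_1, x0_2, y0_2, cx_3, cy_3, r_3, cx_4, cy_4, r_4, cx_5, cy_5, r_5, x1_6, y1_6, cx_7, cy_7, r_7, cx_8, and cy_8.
x0_1 = 368
y0_1 = 186
x1_1 = 473
y1_1 = 292
x0_2 = 85
y0_2 = 405
cx_3 = 467
cy_3 = 46
r_3 = 34
cx_4 = 214
cy_4 = 201
r_4 = 72
cx_5 = 195
cy_5 = 328
r_5 = 79
x1_6 = 322
y1_6 = 405
cx_7 = 246
cy_7 = 211
r_7 = 56
cx_8 = 93
cy_8 = 355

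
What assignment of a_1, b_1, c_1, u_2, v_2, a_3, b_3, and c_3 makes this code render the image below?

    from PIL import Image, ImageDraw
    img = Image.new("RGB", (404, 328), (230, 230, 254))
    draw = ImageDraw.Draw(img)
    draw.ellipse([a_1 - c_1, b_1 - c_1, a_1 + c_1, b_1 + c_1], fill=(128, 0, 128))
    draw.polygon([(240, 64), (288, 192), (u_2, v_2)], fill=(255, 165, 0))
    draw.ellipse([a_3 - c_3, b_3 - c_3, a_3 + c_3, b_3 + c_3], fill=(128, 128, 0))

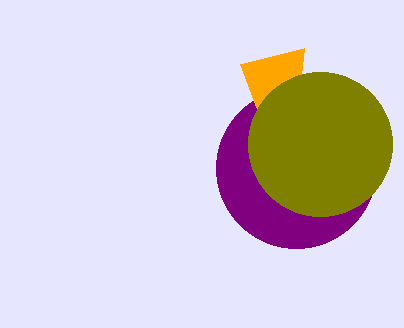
a_1 = 296
b_1 = 168
c_1 = 80
u_2 = 304
v_2 = 48
a_3 = 320
b_3 = 144
c_3 = 72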